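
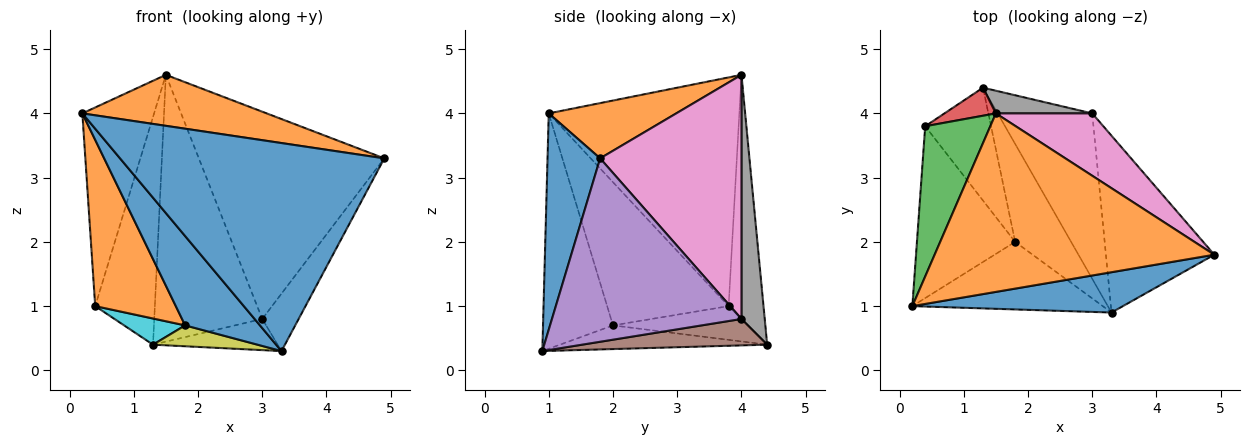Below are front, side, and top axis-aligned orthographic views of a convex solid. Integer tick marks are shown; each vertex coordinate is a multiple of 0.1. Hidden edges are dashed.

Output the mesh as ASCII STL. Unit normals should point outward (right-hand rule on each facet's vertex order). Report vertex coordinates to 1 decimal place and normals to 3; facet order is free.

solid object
 facet normal 0.192 -0.963 0.187
  outer loop
   vertex 3.3 0.9 0.3
   vertex 4.9 1.8 3.3
   vertex 0.2 1.0 4.0
  endloop
 endfacet
 facet normal 0.187 -0.270 0.945
  outer loop
   vertex 1.5 4.0 4.6
   vertex 0.2 1.0 4.0
   vertex 4.9 1.8 3.3
  endloop
 endfacet
 facet normal -0.904 0.340 0.257
  outer loop
   vertex 0.4 3.8 1.0
   vertex 0.2 1.0 4.0
   vertex 1.5 4.0 4.6
  endloop
 endfacet
 facet normal -0.502 0.858 0.106
  outer loop
   vertex 0.4 3.8 1.0
   vertex 1.5 4.0 4.6
   vertex 1.3 4.4 0.4
  endloop
 endfacet
 facet normal 0.849 0.163 -0.502
  outer loop
   vertex 3.0 4.0 0.8
   vertex 4.9 1.8 3.3
   vertex 3.3 0.9 0.3
  endloop
 endfacet
 facet normal 0.265 0.178 -0.948
  outer loop
   vertex 3.0 4.0 0.8
   vertex 3.3 0.9 0.3
   vertex 1.3 4.4 0.4
  endloop
 endfacet
 facet normal 0.589 0.774 0.233
  outer loop
   vertex 3.0 4.0 0.8
   vertex 1.5 4.0 4.6
   vertex 4.9 1.8 3.3
  endloop
 endfacet
 facet normal 0.210 0.974 0.083
  outer loop
   vertex 3.0 4.0 0.8
   vertex 1.3 4.4 0.4
   vertex 1.5 4.0 4.6
  endloop
 endfacet
 facet normal -0.382 -0.193 -0.904
  outer loop
   vertex 1.8 2.0 0.7
   vertex 1.3 4.4 0.4
   vertex 3.3 0.9 0.3
  endloop
 endfacet
 facet normal -0.446 -0.202 -0.872
  outer loop
   vertex 1.8 2.0 0.7
   vertex 0.4 3.8 1.0
   vertex 1.3 4.4 0.4
  endloop
 endfacet
 facet normal -0.598 -0.639 -0.484
  outer loop
   vertex 1.8 2.0 0.7
   vertex 3.3 0.9 0.3
   vertex 0.2 1.0 4.0
  endloop
 endfacet
 facet normal -0.723 -0.480 -0.496
  outer loop
   vertex 1.8 2.0 0.7
   vertex 0.2 1.0 4.0
   vertex 0.4 3.8 1.0
  endloop
 endfacet
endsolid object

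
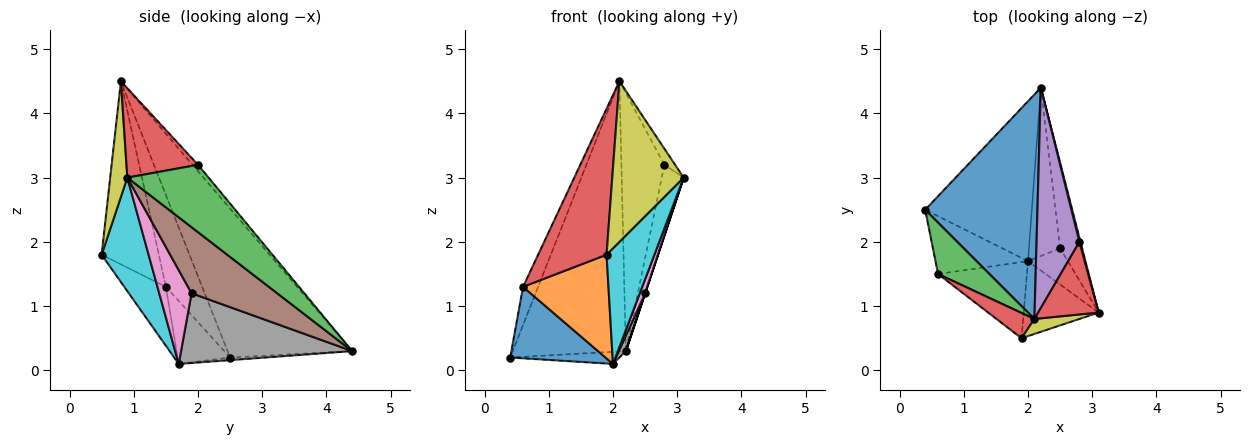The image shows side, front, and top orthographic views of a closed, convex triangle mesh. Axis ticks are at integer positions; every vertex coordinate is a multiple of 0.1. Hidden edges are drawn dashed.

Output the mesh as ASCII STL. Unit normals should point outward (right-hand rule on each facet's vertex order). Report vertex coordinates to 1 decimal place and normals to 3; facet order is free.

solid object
 facet normal -0.646 0.587 0.488
  outer loop
   vertex 2.1 0.8 4.5
   vertex 2.2 4.4 0.3
   vertex 0.4 2.5 0.2
  endloop
 endfacet
 facet normal -0.024 0.076 -0.997
  outer loop
   vertex 2.0 1.7 0.1
   vertex 0.4 2.5 0.2
   vertex 2.2 4.4 0.3
  endloop
 endfacet
 facet normal 0.965 0.260 0.016
  outer loop
   vertex 2.8 2.0 3.2
   vertex 3.1 0.9 3.0
   vertex 2.2 4.4 0.3
  endloop
 endfacet
 facet normal 0.822 0.123 0.556
  outer loop
   vertex 2.8 2.0 3.2
   vertex 2.1 0.8 4.5
   vertex 3.1 0.9 3.0
  endloop
 endfacet
 facet normal -0.097 0.757 0.646
  outer loop
   vertex 2.8 2.0 3.2
   vertex 2.2 4.4 0.3
   vertex 2.1 0.8 4.5
  endloop
 endfacet
 facet normal 0.949 0.000 -0.316
  outer loop
   vertex 2.5 1.9 1.2
   vertex 2.2 4.4 0.3
   vertex 3.1 0.9 3.0
  endloop
 endfacet
 facet normal 0.910 -0.150 -0.386
  outer loop
   vertex 2.5 1.9 1.2
   vertex 3.1 0.9 3.0
   vertex 2.0 1.7 0.1
  endloop
 endfacet
 facet normal 0.912 -0.037 -0.408
  outer loop
   vertex 2.5 1.9 1.2
   vertex 2.0 1.7 0.1
   vertex 2.2 4.4 0.3
  endloop
 endfacet
 facet normal 0.232 -0.968 0.090
  outer loop
   vertex 1.9 0.5 1.8
   vertex 3.1 0.9 3.0
   vertex 2.1 0.8 4.5
  endloop
 endfacet
 facet normal 0.636 -0.648 -0.420
  outer loop
   vertex 1.9 0.5 1.8
   vertex 2.0 1.7 0.1
   vertex 3.1 0.9 3.0
  endloop
 endfacet
 facet normal -0.394 -0.715 -0.578
  outer loop
   vertex 0.6 1.5 1.3
   vertex 0.4 2.5 0.2
   vertex 2.0 1.7 0.1
  endloop
 endfacet
 facet normal -0.365 -0.750 -0.551
  outer loop
   vertex 0.6 1.5 1.3
   vertex 2.0 1.7 0.1
   vertex 1.9 0.5 1.8
  endloop
 endfacet
 facet normal -0.820 0.341 0.459
  outer loop
   vertex 0.6 1.5 1.3
   vertex 2.1 0.8 4.5
   vertex 0.4 2.5 0.2
  endloop
 endfacet
 facet normal -0.636 -0.761 0.132
  outer loop
   vertex 0.6 1.5 1.3
   vertex 1.9 0.5 1.8
   vertex 2.1 0.8 4.5
  endloop
 endfacet
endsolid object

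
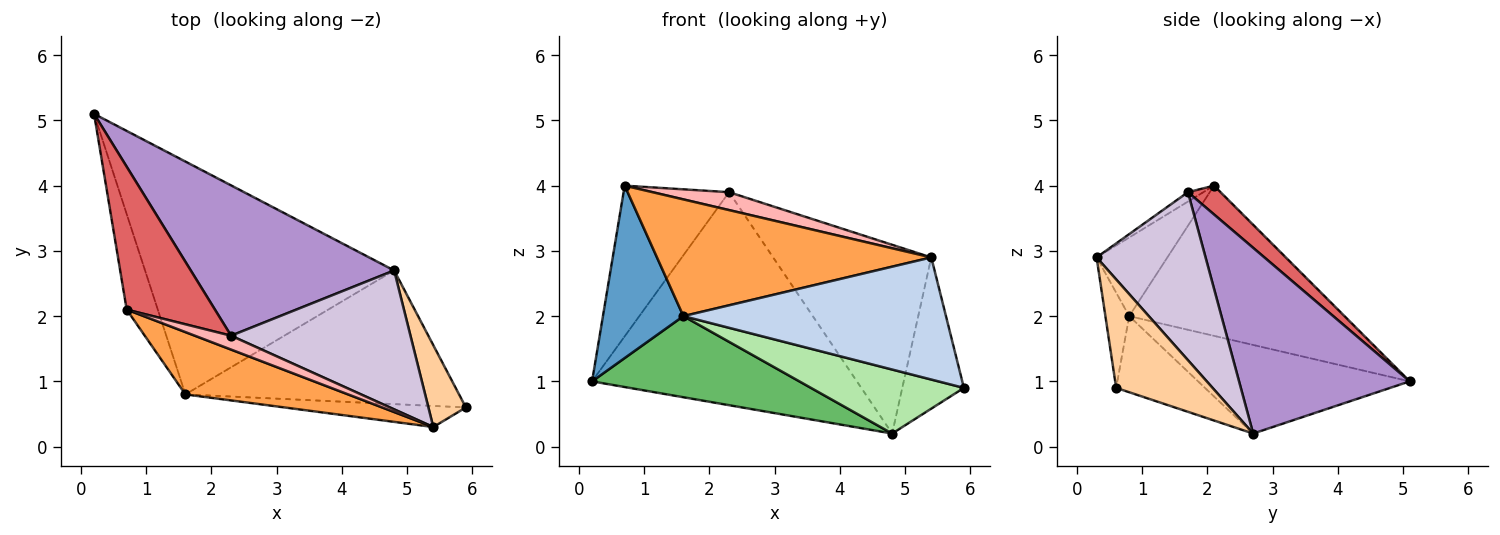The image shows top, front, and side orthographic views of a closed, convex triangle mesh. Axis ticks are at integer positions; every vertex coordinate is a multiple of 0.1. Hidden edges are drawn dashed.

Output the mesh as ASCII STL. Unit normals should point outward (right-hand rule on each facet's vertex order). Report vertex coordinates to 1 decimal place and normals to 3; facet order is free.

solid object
 facet normal -0.920 -0.344 -0.190
  outer loop
   vertex 1.6 0.8 2.0
   vertex 0.7 2.1 4.0
   vertex 0.2 5.1 1.0
  endloop
 endfacet
 facet normal -0.089 -0.982 -0.169
  outer loop
   vertex 1.6 0.8 2.0
   vertex 5.9 0.6 0.9
   vertex 5.4 0.3 2.9
  endloop
 endfacet
 facet normal -0.222 -0.860 0.459
  outer loop
   vertex 1.6 0.8 2.0
   vertex 5.4 0.3 2.9
   vertex 0.7 2.1 4.0
  endloop
 endfacet
 facet normal 0.809 0.517 0.280
  outer loop
   vertex 4.8 2.7 0.2
   vertex 5.4 0.3 2.9
   vertex 5.9 0.6 0.9
  endloop
 endfacet
 facet normal -0.318 -0.312 -0.895
  outer loop
   vertex 4.8 2.7 0.2
   vertex 1.6 0.8 2.0
   vertex 0.2 5.1 1.0
  endloop
 endfacet
 facet normal -0.243 -0.419 -0.875
  outer loop
   vertex 4.8 2.7 0.2
   vertex 5.9 0.6 0.9
   vertex 1.6 0.8 2.0
  endloop
 endfacet
 facet normal 0.219 0.708 0.671
  outer loop
   vertex 2.3 1.7 3.9
   vertex 0.2 5.1 1.0
   vertex 0.7 2.1 4.0
  endloop
 endfacet
 facet normal -0.157 -0.781 0.605
  outer loop
   vertex 2.3 1.7 3.9
   vertex 0.7 2.1 4.0
   vertex 5.4 0.3 2.9
  endloop
 endfacet
 facet normal 0.466 0.723 0.510
  outer loop
   vertex 2.3 1.7 3.9
   vertex 4.8 2.7 0.2
   vertex 0.2 5.1 1.0
  endloop
 endfacet
 facet normal 0.485 0.704 0.518
  outer loop
   vertex 2.3 1.7 3.9
   vertex 5.4 0.3 2.9
   vertex 4.8 2.7 0.2
  endloop
 endfacet
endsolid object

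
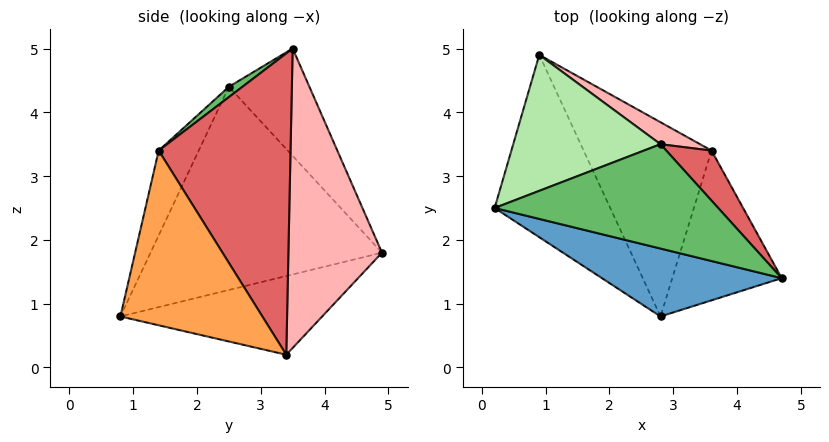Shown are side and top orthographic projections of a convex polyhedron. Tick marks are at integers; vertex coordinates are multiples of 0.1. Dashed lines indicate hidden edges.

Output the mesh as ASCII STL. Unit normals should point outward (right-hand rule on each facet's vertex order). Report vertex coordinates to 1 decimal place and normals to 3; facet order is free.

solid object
 facet normal -0.155 -0.932 0.328
  outer loop
   vertex 2.8 0.8 0.8
   vertex 4.7 1.4 3.4
   vertex 0.2 2.5 4.4
  endloop
 endfacet
 facet normal -0.837 -0.272 -0.476
  outer loop
   vertex 2.8 0.8 0.8
   vertex 0.2 2.5 4.4
   vertex 0.9 4.9 1.8
  endloop
 endfacet
 facet normal 0.791 -0.358 -0.496
  outer loop
   vertex 3.6 3.4 0.2
   vertex 4.7 1.4 3.4
   vertex 2.8 0.8 0.8
  endloop
 endfacet
 facet normal -0.524 -0.035 -0.851
  outer loop
   vertex 3.6 3.4 0.2
   vertex 2.8 0.8 0.8
   vertex 0.9 4.9 1.8
  endloop
 endfacet
 facet normal 0.037 -0.584 0.811
  outer loop
   vertex 2.8 3.5 5.0
   vertex 0.2 2.5 4.4
   vertex 4.7 1.4 3.4
  endloop
 endfacet
 facet normal -0.407 0.723 0.558
  outer loop
   vertex 2.8 3.5 5.0
   vertex 0.9 4.9 1.8
   vertex 0.2 2.5 4.4
  endloop
 endfacet
 facet normal 0.779 0.616 0.117
  outer loop
   vertex 2.8 3.5 5.0
   vertex 4.7 1.4 3.4
   vertex 3.6 3.4 0.2
  endloop
 endfacet
 facet normal 0.515 0.854 0.068
  outer loop
   vertex 2.8 3.5 5.0
   vertex 3.6 3.4 0.2
   vertex 0.9 4.9 1.8
  endloop
 endfacet
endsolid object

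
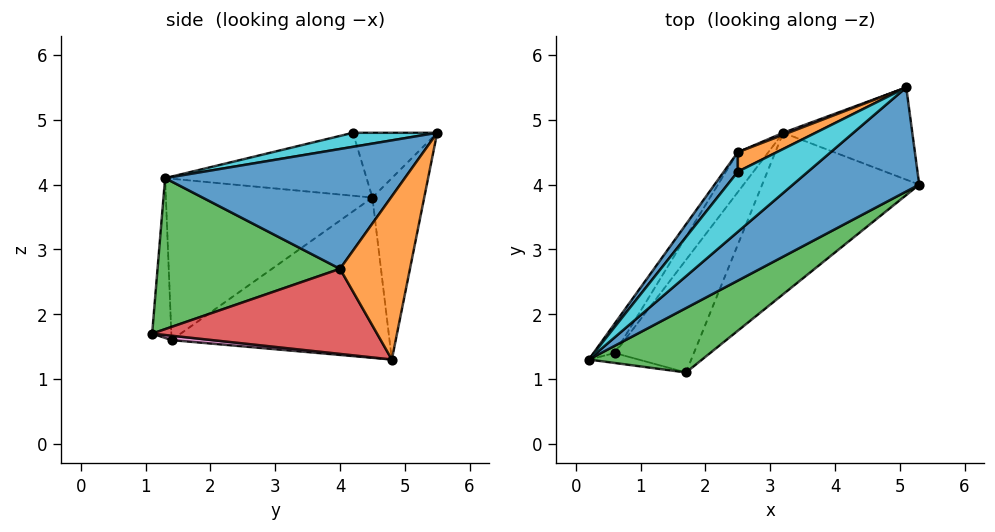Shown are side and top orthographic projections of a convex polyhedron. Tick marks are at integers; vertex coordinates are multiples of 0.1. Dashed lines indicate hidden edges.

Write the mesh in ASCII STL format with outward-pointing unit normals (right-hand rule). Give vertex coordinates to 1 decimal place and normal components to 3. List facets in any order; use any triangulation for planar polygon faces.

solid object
 facet normal 0.506 -0.679 0.533
  outer loop
   vertex 5.1 5.5 4.8
   vertex 0.2 1.3 4.1
   vertex 5.3 4.0 2.7
  endloop
 endfacet
 facet normal 0.562 0.697 -0.445
  outer loop
   vertex 5.1 5.5 4.8
   vertex 5.3 4.0 2.7
   vertex 3.2 4.8 1.3
  endloop
 endfacet
 facet normal 0.512 -0.768 0.384
  outer loop
   vertex 1.7 1.1 1.7
   vertex 5.3 4.0 2.7
   vertex 0.2 1.3 4.1
  endloop
 endfacet
 facet normal 0.458 -0.277 -0.845
  outer loop
   vertex 1.7 1.1 1.7
   vertex 3.2 4.8 1.3
   vertex 5.3 4.0 2.7
  endloop
 endfacet
 facet normal -0.362 0.932 0.010
  outer loop
   vertex 2.5 4.5 3.8
   vertex 5.1 5.5 4.8
   vertex 3.2 4.8 1.3
  endloop
 endfacet
 facet normal -0.256 -0.964 -0.079
  outer loop
   vertex 0.6 1.4 1.6
   vertex 1.7 1.1 1.7
   vertex 0.2 1.3 4.1
  endloop
 endfacet
 facet normal 0.055 -0.129 -0.990
  outer loop
   vertex 0.6 1.4 1.6
   vertex 3.2 4.8 1.3
   vertex 1.7 1.1 1.7
  endloop
 endfacet
 facet normal -0.812 0.574 -0.107
  outer loop
   vertex 0.6 1.4 1.6
   vertex 0.2 1.3 4.1
   vertex 2.5 4.5 3.8
  endloop
 endfacet
 facet normal -0.792 0.592 -0.151
  outer loop
   vertex 0.6 1.4 1.6
   vertex 2.5 4.5 3.8
   vertex 3.2 4.8 1.3
  endloop
 endfacet
 facet normal 0.183 -0.365 0.913
  outer loop
   vertex 2.5 4.2 4.8
   vertex 0.2 1.3 4.1
   vertex 5.1 5.5 4.8
  endloop
 endfacet
 facet normal -0.792 0.585 0.176
  outer loop
   vertex 2.5 4.2 4.8
   vertex 2.5 4.5 3.8
   vertex 0.2 1.3 4.1
  endloop
 endfacet
 facet normal -0.432 0.864 0.259
  outer loop
   vertex 2.5 4.2 4.8
   vertex 5.1 5.5 4.8
   vertex 2.5 4.5 3.8
  endloop
 endfacet
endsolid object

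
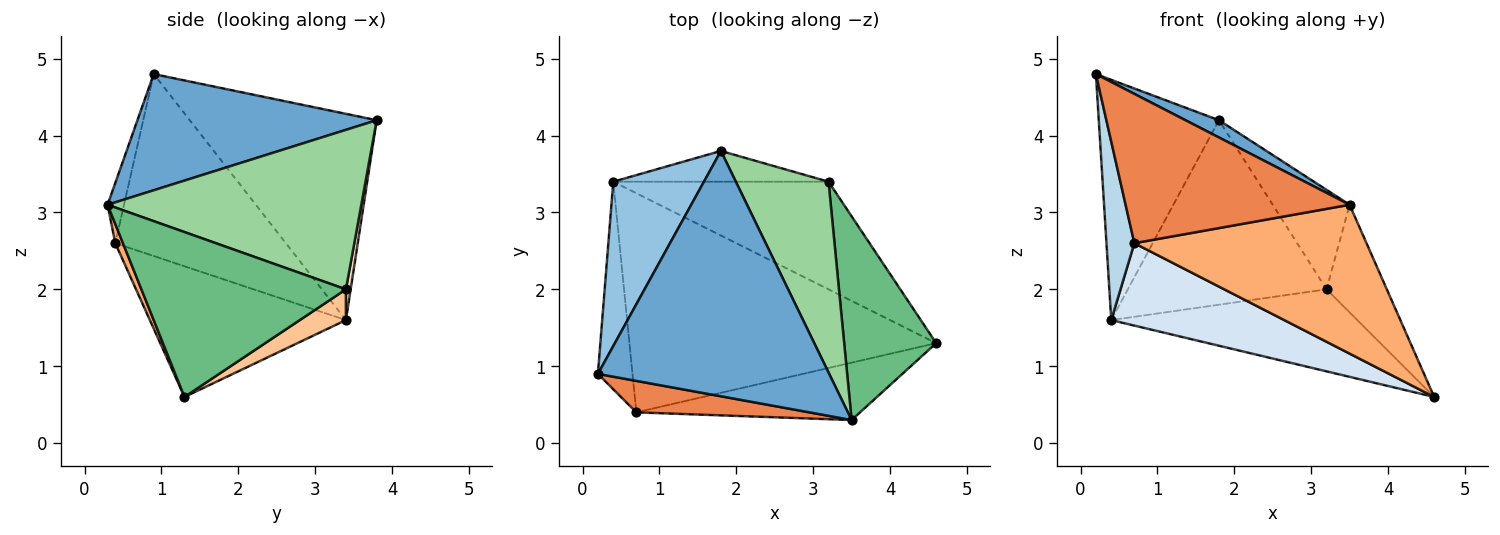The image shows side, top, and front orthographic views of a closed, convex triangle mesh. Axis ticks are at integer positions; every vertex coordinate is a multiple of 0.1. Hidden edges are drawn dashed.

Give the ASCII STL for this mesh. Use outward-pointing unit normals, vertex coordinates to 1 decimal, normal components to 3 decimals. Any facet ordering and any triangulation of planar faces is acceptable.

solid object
 facet normal 0.448 -0.063 0.892
  outer loop
   vertex 3.5 0.3 3.1
   vertex 1.8 3.8 4.2
   vertex 0.2 0.9 4.8
  endloop
 endfacet
 facet normal -0.789 0.507 0.347
  outer loop
   vertex 0.4 3.4 1.6
   vertex 0.2 0.9 4.8
   vertex 1.8 3.8 4.2
  endloop
 endfacet
 facet normal -0.970 -0.158 -0.184
  outer loop
   vertex 0.7 0.4 2.6
   vertex 0.2 0.9 4.8
   vertex 0.4 3.4 1.6
  endloop
 endfacet
 facet normal -0.370 -0.327 -0.869
  outer loop
   vertex 0.7 0.4 2.6
   vertex 0.4 3.4 1.6
   vertex 4.6 1.3 0.6
  endloop
 endfacet
 facet normal -0.072 -0.976 0.206
  outer loop
   vertex 0.7 0.4 2.6
   vertex 3.5 0.3 3.1
   vertex 0.2 0.9 4.8
  endloop
 endfacet
 facet normal 0.031 -0.933 -0.359
  outer loop
   vertex 0.7 0.4 2.6
   vertex 4.6 1.3 0.6
   vertex 3.5 0.3 3.1
  endloop
 endfacet
 facet normal 0.113 0.602 -0.790
  outer loop
   vertex 3.2 3.4 2.0
   vertex 4.6 1.3 0.6
   vertex 0.4 3.4 1.6
  endloop
 endfacet
 facet normal 0.023 0.986 -0.164
  outer loop
   vertex 3.2 3.4 2.0
   vertex 0.4 3.4 1.6
   vertex 1.8 3.8 4.2
  endloop
 endfacet
 facet normal 0.846 0.249 0.472
  outer loop
   vertex 3.2 3.4 2.0
   vertex 3.5 0.3 3.1
   vertex 4.6 1.3 0.6
  endloop
 endfacet
 facet normal 0.836 0.253 0.486
  outer loop
   vertex 3.2 3.4 2.0
   vertex 1.8 3.8 4.2
   vertex 3.5 0.3 3.1
  endloop
 endfacet
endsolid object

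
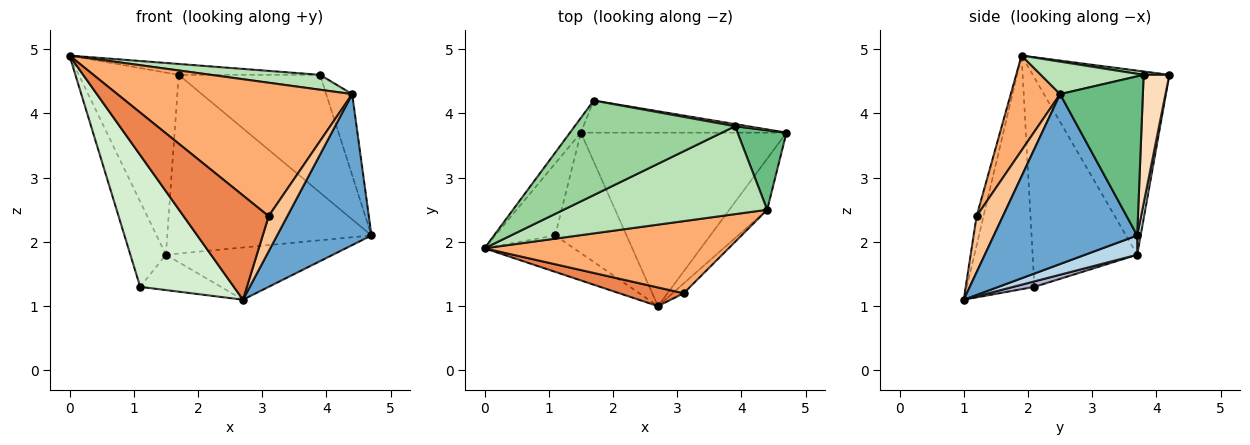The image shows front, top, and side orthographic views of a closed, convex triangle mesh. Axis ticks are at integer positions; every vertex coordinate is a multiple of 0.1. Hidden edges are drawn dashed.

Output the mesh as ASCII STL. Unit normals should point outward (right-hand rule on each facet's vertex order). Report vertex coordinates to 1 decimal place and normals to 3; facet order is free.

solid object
 facet normal 0.821 -0.541 -0.183
  outer loop
   vertex 4.4 2.5 4.3
   vertex 2.7 1.0 1.1
   vertex 4.7 3.7 2.1
  endloop
 endfacet
 facet normal -0.806 0.590 -0.048
  outer loop
   vertex 1.5 3.7 1.8
   vertex 0.0 1.9 4.9
   vertex 1.7 4.2 4.6
  endloop
 endfacet
 facet normal 0.089 0.287 -0.954
  outer loop
   vertex 1.5 3.7 1.8
   vertex 4.7 3.7 2.1
   vertex 2.7 1.0 1.1
  endloop
 endfacet
 facet normal 0.017 0.984 -0.177
  outer loop
   vertex 1.5 3.7 1.8
   vertex 1.7 4.2 4.6
   vertex 4.7 3.7 2.1
  endloop
 endfacet
 facet normal -0.080 -0.981 0.176
  outer loop
   vertex 3.1 1.2 2.4
   vertex 0.0 1.9 4.9
   vertex 2.7 1.0 1.1
  endloop
 endfacet
 facet normal 0.182 -0.865 0.468
  outer loop
   vertex 3.1 1.2 2.4
   vertex 4.4 2.5 4.3
   vertex 0.0 1.9 4.9
  endloop
 endfacet
 facet normal 0.805 -0.571 -0.160
  outer loop
   vertex 3.1 1.2 2.4
   vertex 2.7 1.0 1.1
   vertex 4.4 2.5 4.3
  endloop
 endfacet
 facet normal 0.179 0.984 0.018
  outer loop
   vertex 3.9 3.8 4.6
   vertex 4.7 3.7 2.1
   vertex 1.7 4.2 4.6
  endloop
 endfacet
 facet normal 0.916 0.287 0.281
  outer loop
   vertex 3.9 3.8 4.6
   vertex 4.4 2.5 4.3
   vertex 4.7 3.7 2.1
  endloop
 endfacet
 facet normal 0.021 0.114 0.993
  outer loop
   vertex 3.9 3.8 4.6
   vertex 1.7 4.2 4.6
   vertex 0.0 1.9 4.9
  endloop
 endfacet
 facet normal 0.155 -0.165 0.974
  outer loop
   vertex 3.9 3.8 4.6
   vertex 0.0 1.9 4.9
   vertex 4.4 2.5 4.3
  endloop
 endfacet
 facet normal -0.571 -0.791 -0.218
  outer loop
   vertex 1.1 2.1 1.3
   vertex 2.7 1.0 1.1
   vertex 0.0 1.9 4.9
  endloop
 endfacet
 facet normal -0.914 0.310 -0.262
  outer loop
   vertex 1.1 2.1 1.3
   vertex 0.0 1.9 4.9
   vertex 1.5 3.7 1.8
  endloop
 endfacet
 facet normal 0.073 0.281 -0.957
  outer loop
   vertex 1.1 2.1 1.3
   vertex 1.5 3.7 1.8
   vertex 2.7 1.0 1.1
  endloop
 endfacet
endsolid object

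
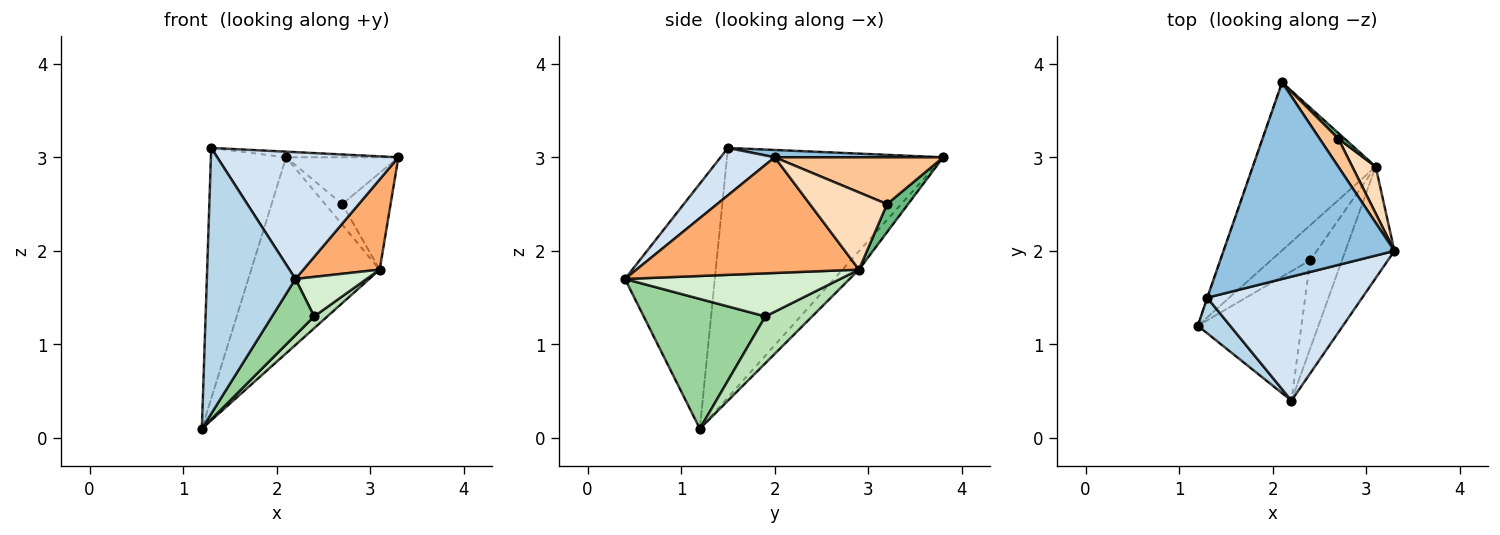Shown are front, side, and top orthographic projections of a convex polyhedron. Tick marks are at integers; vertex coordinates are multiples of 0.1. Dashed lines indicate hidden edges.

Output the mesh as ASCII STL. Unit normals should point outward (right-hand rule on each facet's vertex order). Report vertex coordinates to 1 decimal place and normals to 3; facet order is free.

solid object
 facet normal -0.945 0.328 -0.001
  outer loop
   vertex 1.3 1.5 3.1
   vertex 2.1 3.8 3.0
   vertex 1.2 1.2 0.1
  endloop
 endfacet
 facet normal 0.043 0.029 0.999
  outer loop
   vertex 1.3 1.5 3.1
   vertex 3.3 2.0 3.0
   vertex 2.1 3.8 3.0
  endloop
 endfacet
 facet normal -0.709 -0.699 0.094
  outer loop
   vertex 2.2 0.4 1.7
   vertex 1.3 1.5 3.1
   vertex 1.2 1.2 0.1
  endloop
 endfacet
 facet normal 0.209 -0.699 0.684
  outer loop
   vertex 2.2 0.4 1.7
   vertex 3.3 2.0 3.0
   vertex 1.3 1.5 3.1
  endloop
 endfacet
 facet normal -0.097 0.756 -0.648
  outer loop
   vertex 3.1 2.9 1.8
   vertex 1.2 1.2 0.1
   vertex 2.1 3.8 3.0
  endloop
 endfacet
 facet normal 0.878 -0.301 -0.372
  outer loop
   vertex 3.1 2.9 1.8
   vertex 3.3 2.0 3.0
   vertex 2.2 0.4 1.7
  endloop
 endfacet
 facet normal 0.789 0.526 0.316
  outer loop
   vertex 2.7 3.2 2.5
   vertex 2.1 3.8 3.0
   vertex 3.3 2.0 3.0
  endloop
 endfacet
 facet normal 0.821 0.514 0.249
  outer loop
   vertex 2.7 3.2 2.5
   vertex 3.3 2.0 3.0
   vertex 3.1 2.9 1.8
  endloop
 endfacet
 facet normal 0.764 0.623 0.170
  outer loop
   vertex 2.7 3.2 2.5
   vertex 3.1 2.9 1.8
   vertex 2.1 3.8 3.0
  endloop
 endfacet
 facet normal 0.754 -0.261 -0.602
  outer loop
   vertex 2.4 1.9 1.3
   vertex 2.2 0.4 1.7
   vertex 1.2 1.2 0.1
  endloop
 endfacet
 facet normal 0.750 -0.212 -0.627
  outer loop
   vertex 2.4 1.9 1.3
   vertex 1.2 1.2 0.1
   vertex 3.1 2.9 1.8
  endloop
 endfacet
 facet normal 0.777 -0.257 -0.574
  outer loop
   vertex 2.4 1.9 1.3
   vertex 3.1 2.9 1.8
   vertex 2.2 0.4 1.7
  endloop
 endfacet
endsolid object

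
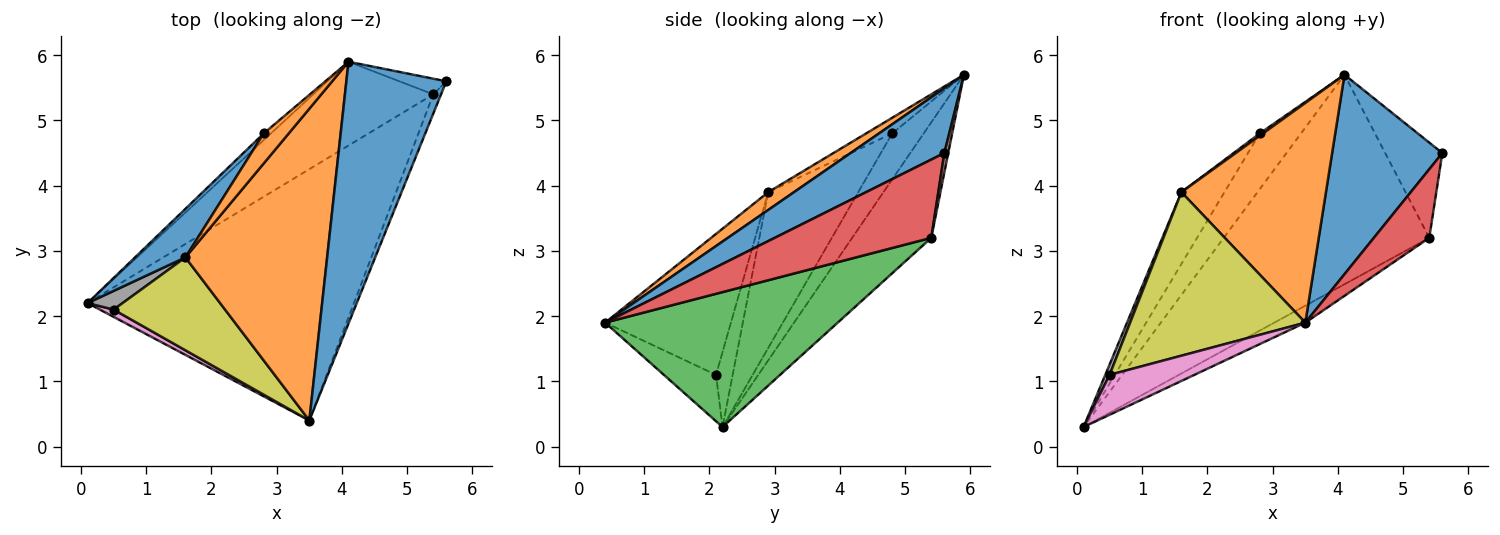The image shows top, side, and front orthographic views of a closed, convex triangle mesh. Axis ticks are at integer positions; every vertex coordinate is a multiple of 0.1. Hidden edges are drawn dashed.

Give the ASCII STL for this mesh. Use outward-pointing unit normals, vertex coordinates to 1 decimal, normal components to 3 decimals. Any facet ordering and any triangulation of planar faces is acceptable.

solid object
 facet normal 0.458 -0.539 0.707
  outer loop
   vertex 4.1 5.9 5.7
   vertex 3.5 0.4 1.9
   vertex 5.6 5.6 4.5
  endloop
 endfacet
 facet normal 0.102 -0.573 0.813
  outer loop
   vertex 1.6 2.9 3.9
   vertex 3.5 0.4 1.9
   vertex 4.1 5.9 5.7
  endloop
 endfacet
 facet normal 0.451 0.060 -0.891
  outer loop
   vertex 5.4 5.4 3.2
   vertex 3.5 0.4 1.9
   vertex 0.1 2.2 0.3
  endloop
 endfacet
 facet normal 0.939 -0.332 -0.093
  outer loop
   vertex 5.4 5.4 3.2
   vertex 5.6 5.6 4.5
   vertex 3.5 0.4 1.9
  endloop
 endfacet
 facet normal -0.336 0.874 -0.350
  outer loop
   vertex 5.4 5.4 3.2
   vertex 0.1 2.2 0.3
   vertex 4.1 5.9 5.7
  endloop
 endfacet
 facet normal 0.067 0.985 -0.162
  outer loop
   vertex 5.4 5.4 3.2
   vertex 4.1 5.9 5.7
   vertex 5.6 5.6 4.5
  endloop
 endfacet
 facet normal -0.518 -0.842 0.154
  outer loop
   vertex 0.5 2.1 1.1
   vertex 0.1 2.2 0.3
   vertex 3.5 0.4 1.9
  endloop
 endfacet
 facet normal -0.882 -0.230 0.412
  outer loop
   vertex 0.5 2.1 1.1
   vertex 1.6 2.9 3.9
   vertex 0.1 2.2 0.3
  endloop
 endfacet
 facet normal -0.530 -0.738 0.419
  outer loop
   vertex 0.5 2.1 1.1
   vertex 3.5 0.4 1.9
   vertex 1.6 2.9 3.9
  endloop
 endfacet
 facet normal -0.604 0.791 -0.095
  outer loop
   vertex 2.8 4.8 4.8
   vertex 4.1 5.9 5.7
   vertex 0.1 2.2 0.3
  endloop
 endfacet
 facet normal -0.866 0.414 0.280
  outer loop
   vertex 2.8 4.8 4.8
   vertex 0.1 2.2 0.3
   vertex 1.6 2.9 3.9
  endloop
 endfacet
 facet normal -0.529 -0.066 0.846
  outer loop
   vertex 2.8 4.8 4.8
   vertex 1.6 2.9 3.9
   vertex 4.1 5.9 5.7
  endloop
 endfacet
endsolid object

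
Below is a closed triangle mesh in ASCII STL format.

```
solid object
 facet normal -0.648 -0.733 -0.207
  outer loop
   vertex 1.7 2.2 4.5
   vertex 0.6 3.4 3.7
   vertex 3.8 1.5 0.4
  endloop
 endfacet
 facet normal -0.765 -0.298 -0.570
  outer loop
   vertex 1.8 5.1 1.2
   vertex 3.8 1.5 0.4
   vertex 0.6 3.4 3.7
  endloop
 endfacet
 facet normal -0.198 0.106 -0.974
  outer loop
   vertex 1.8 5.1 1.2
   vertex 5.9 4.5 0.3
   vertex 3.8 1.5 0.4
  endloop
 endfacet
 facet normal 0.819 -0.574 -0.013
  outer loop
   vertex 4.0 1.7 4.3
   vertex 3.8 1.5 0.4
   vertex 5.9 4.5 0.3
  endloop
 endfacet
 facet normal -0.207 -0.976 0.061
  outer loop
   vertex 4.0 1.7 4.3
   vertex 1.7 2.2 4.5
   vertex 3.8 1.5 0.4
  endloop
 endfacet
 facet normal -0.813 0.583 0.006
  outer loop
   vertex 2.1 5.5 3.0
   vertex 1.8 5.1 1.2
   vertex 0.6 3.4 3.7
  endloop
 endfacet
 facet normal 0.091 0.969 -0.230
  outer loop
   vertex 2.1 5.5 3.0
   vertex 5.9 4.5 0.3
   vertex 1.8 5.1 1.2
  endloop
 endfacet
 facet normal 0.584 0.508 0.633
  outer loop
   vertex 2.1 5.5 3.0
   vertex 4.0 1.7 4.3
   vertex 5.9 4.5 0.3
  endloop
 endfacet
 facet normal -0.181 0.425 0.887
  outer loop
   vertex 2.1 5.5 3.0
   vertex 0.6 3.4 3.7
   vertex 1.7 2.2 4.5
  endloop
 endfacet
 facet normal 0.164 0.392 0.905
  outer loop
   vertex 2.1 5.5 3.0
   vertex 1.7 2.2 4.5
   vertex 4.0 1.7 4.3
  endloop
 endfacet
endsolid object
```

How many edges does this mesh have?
15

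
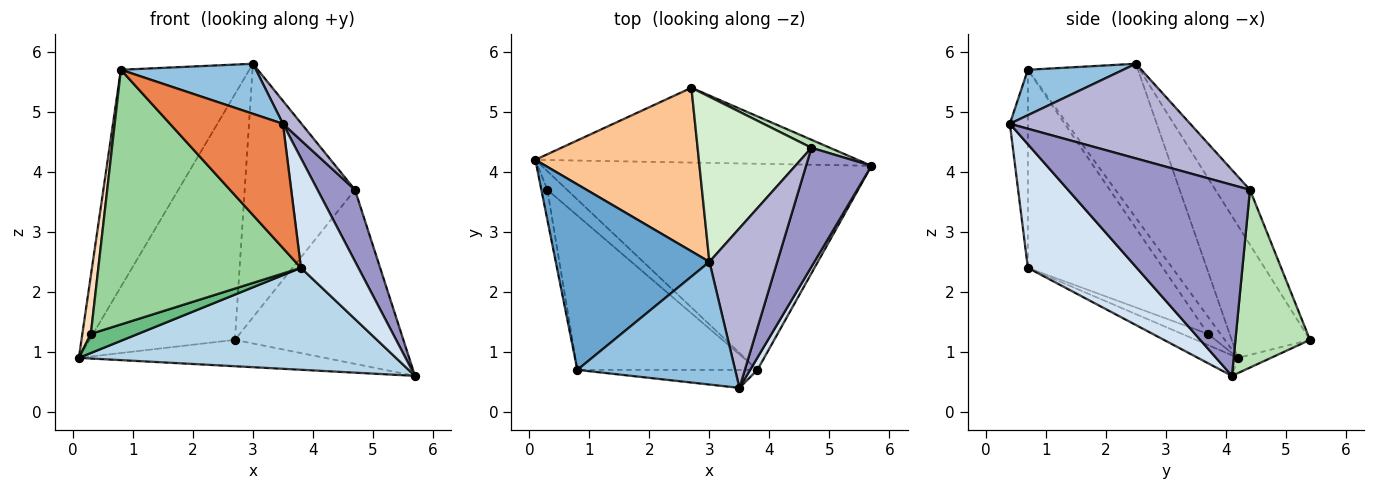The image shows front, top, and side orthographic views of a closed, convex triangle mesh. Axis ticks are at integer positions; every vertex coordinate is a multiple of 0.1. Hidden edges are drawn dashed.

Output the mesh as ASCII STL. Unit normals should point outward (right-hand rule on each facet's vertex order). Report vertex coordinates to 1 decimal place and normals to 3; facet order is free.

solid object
 facet normal -0.546 0.637 0.544
  outer loop
   vertex 0.8 0.7 5.7
   vertex 3.0 2.5 5.8
   vertex 0.1 4.2 0.9
  endloop
 endfacet
 facet normal 0.258 -0.365 0.895
  outer loop
   vertex 0.8 0.7 5.7
   vertex 3.5 0.4 4.8
   vertex 3.0 2.5 5.8
  endloop
 endfacet
 facet normal -0.056 -0.443 -0.895
  outer loop
   vertex 3.8 0.7 2.4
   vertex 0.1 4.2 0.9
   vertex 5.7 4.1 0.6
  endloop
 endfacet
 facet normal 0.883 -0.466 0.052
  outer loop
   vertex 3.8 0.7 2.4
   vertex 5.7 4.1 0.6
   vertex 3.5 0.4 4.8
  endloop
 endfacet
 facet normal -0.156 -0.978 -0.142
  outer loop
   vertex 3.8 0.7 2.4
   vertex 3.5 0.4 4.8
   vertex 0.8 0.7 5.7
  endloop
 endfacet
 facet normal -0.045 0.332 -0.942
  outer loop
   vertex 2.7 5.4 1.2
   vertex 5.7 4.1 0.6
   vertex 0.1 4.2 0.9
  endloop
 endfacet
 facet normal -0.409 0.760 0.506
  outer loop
   vertex 2.7 5.4 1.2
   vertex 0.1 4.2 0.9
   vertex 3.0 2.5 5.8
  endloop
 endfacet
 facet normal -0.794 -0.540 -0.278
  outer loop
   vertex 0.3 3.7 1.3
   vertex 0.8 0.7 5.7
   vertex 0.1 4.2 0.9
  endloop
 endfacet
 facet normal -0.367 -0.666 -0.649
  outer loop
   vertex 0.3 3.7 1.3
   vertex 0.1 4.2 0.9
   vertex 3.8 0.7 2.4
  endloop
 endfacet
 facet normal -0.495 -0.743 -0.450
  outer loop
   vertex 0.3 3.7 1.3
   vertex 3.8 0.7 2.4
   vertex 0.8 0.7 5.7
  endloop
 endfacet
 facet normal 0.404 0.914 0.042
  outer loop
   vertex 4.7 4.4 3.7
   vertex 5.7 4.1 0.6
   vertex 2.7 5.4 1.2
  endloop
 endfacet
 facet normal -0.254 0.811 0.528
  outer loop
   vertex 4.7 4.4 3.7
   vertex 2.7 5.4 1.2
   vertex 3.0 2.5 5.8
  endloop
 endfacet
 facet normal 0.929 -0.191 0.318
  outer loop
   vertex 4.7 4.4 3.7
   vertex 3.5 0.4 4.8
   vertex 5.7 4.1 0.6
  endloop
 endfacet
 facet normal 0.810 -0.083 0.580
  outer loop
   vertex 4.7 4.4 3.7
   vertex 3.0 2.5 5.8
   vertex 3.5 0.4 4.8
  endloop
 endfacet
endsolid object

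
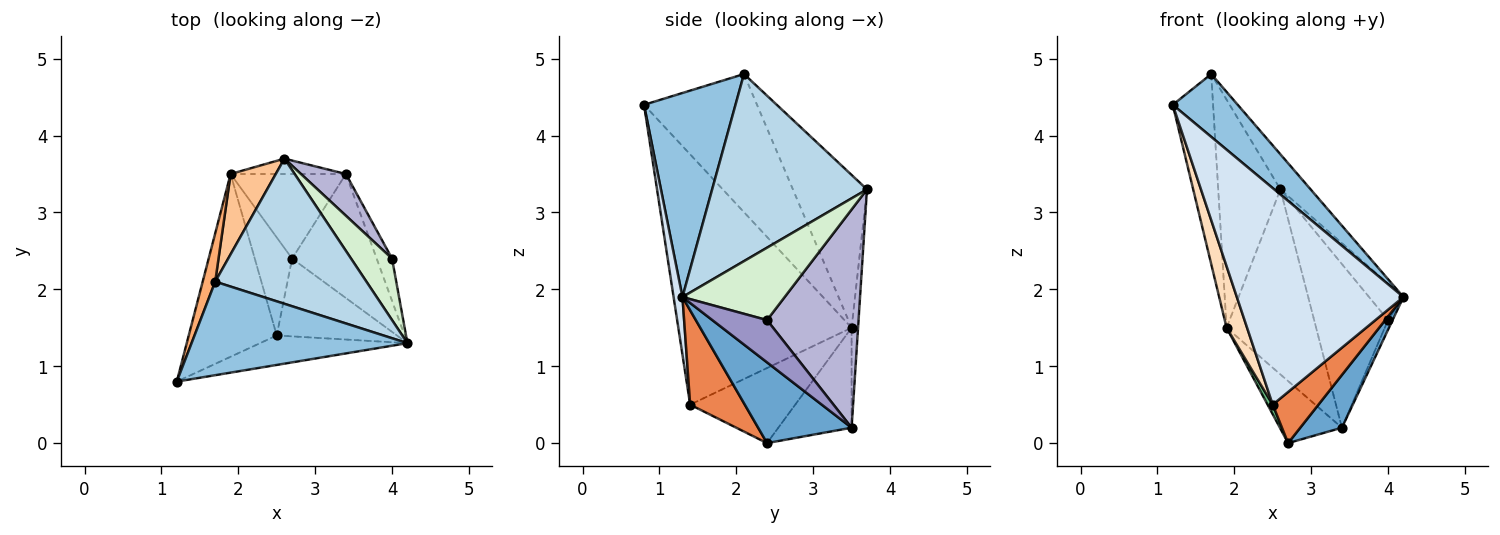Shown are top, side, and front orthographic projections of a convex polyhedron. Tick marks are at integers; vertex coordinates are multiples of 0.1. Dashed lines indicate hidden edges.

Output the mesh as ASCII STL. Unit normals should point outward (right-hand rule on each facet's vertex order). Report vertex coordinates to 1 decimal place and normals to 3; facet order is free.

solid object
 facet normal 0.660 -0.294 -0.691
  outer loop
   vertex 3.4 3.5 0.2
   vertex 4.2 1.3 1.9
   vertex 2.7 2.4 0.0
  endloop
 endfacet
 facet normal 0.617 -0.438 0.653
  outer loop
   vertex 1.7 2.1 4.8
   vertex 1.2 0.8 4.4
   vertex 4.2 1.3 1.9
  endloop
 endfacet
 facet normal 0.769 0.150 0.621
  outer loop
   vertex 1.7 2.1 4.8
   vertex 4.2 1.3 1.9
   vertex 2.6 3.7 3.3
  endloop
 endfacet
 facet normal 0.053 -0.989 -0.135
  outer loop
   vertex 2.5 1.4 0.5
   vertex 4.2 1.3 1.9
   vertex 1.2 0.8 4.4
  endloop
 endfacet
 facet normal 0.548 -0.459 -0.699
  outer loop
   vertex 2.5 1.4 0.5
   vertex 2.7 2.4 0.0
   vertex 4.2 1.3 1.9
  endloop
 endfacet
 facet normal -0.938 0.335 0.085
  outer loop
   vertex 1.9 3.5 1.5
   vertex 1.2 0.8 4.4
   vertex 1.7 2.1 4.8
  endloop
 endfacet
 facet normal -0.747 0.627 0.221
  outer loop
   vertex 1.9 3.5 1.5
   vertex 1.7 2.1 4.8
   vertex 2.6 3.7 3.3
  endloop
 endfacet
 facet normal -0.938 -0.111 -0.330
  outer loop
   vertex 1.9 3.5 1.5
   vertex 2.5 1.4 0.5
   vertex 1.2 0.8 4.4
  endloop
 endfacet
 facet normal -0.894 -0.044 -0.445
  outer loop
   vertex 1.9 3.5 1.5
   vertex 2.7 2.4 0.0
   vertex 2.5 1.4 0.5
  endloop
 endfacet
 facet normal -0.072 0.994 -0.083
  outer loop
   vertex 1.9 3.5 1.5
   vertex 2.6 3.7 3.3
   vertex 3.4 3.5 0.2
  endloop
 endfacet
 facet normal -0.573 0.485 -0.661
  outer loop
   vertex 1.9 3.5 1.5
   vertex 3.4 3.5 0.2
   vertex 2.7 2.4 0.0
  endloop
 endfacet
 facet normal 0.835 0.281 0.473
  outer loop
   vertex 4.0 2.4 1.6
   vertex 2.6 3.7 3.3
   vertex 4.2 1.3 1.9
  endloop
 endfacet
 facet normal 0.937 0.077 -0.341
  outer loop
   vertex 4.0 2.4 1.6
   vertex 4.2 1.3 1.9
   vertex 3.4 3.5 0.2
  endloop
 endfacet
 facet normal 0.768 0.620 0.158
  outer loop
   vertex 4.0 2.4 1.6
   vertex 3.4 3.5 0.2
   vertex 2.6 3.7 3.3
  endloop
 endfacet
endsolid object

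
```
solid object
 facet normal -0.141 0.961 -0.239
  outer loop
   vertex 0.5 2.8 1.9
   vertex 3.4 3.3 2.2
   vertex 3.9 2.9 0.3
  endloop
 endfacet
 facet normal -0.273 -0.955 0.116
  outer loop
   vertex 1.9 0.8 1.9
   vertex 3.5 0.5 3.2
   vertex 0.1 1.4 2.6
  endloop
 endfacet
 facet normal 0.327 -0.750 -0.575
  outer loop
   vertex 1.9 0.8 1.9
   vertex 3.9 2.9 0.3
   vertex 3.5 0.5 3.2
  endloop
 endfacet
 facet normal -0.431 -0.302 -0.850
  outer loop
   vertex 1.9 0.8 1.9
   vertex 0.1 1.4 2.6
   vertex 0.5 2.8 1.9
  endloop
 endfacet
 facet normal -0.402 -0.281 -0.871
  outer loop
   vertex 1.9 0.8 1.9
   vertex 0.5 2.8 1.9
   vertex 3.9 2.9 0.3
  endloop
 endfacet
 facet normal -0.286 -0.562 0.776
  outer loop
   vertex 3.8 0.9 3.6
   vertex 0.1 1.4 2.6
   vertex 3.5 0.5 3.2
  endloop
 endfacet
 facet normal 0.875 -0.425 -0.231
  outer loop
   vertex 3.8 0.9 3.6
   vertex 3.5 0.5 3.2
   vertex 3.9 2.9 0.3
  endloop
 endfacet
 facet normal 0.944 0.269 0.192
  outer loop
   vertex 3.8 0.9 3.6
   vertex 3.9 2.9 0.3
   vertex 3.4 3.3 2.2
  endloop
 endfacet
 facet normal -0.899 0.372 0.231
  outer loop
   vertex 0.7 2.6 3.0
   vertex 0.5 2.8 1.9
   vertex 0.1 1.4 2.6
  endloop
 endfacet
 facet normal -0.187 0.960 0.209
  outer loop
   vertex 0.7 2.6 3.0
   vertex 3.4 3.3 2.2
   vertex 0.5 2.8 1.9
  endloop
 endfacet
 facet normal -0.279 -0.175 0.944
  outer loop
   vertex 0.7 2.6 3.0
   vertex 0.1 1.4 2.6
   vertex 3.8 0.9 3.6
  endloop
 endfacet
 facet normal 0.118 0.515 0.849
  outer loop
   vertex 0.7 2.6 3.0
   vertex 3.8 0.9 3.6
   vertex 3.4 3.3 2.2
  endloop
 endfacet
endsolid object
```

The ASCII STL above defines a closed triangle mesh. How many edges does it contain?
18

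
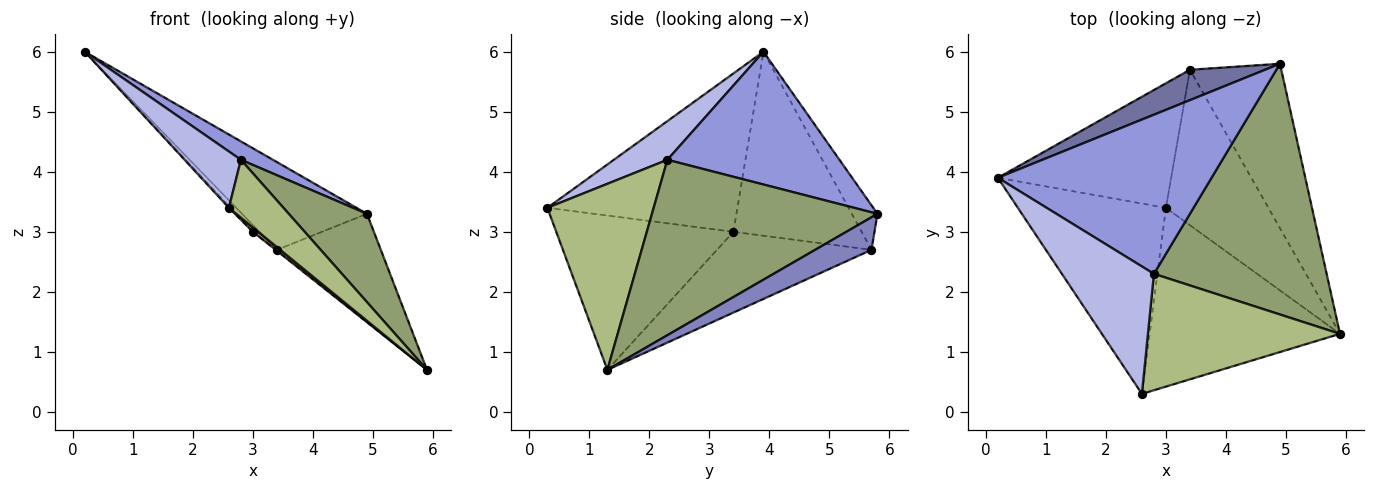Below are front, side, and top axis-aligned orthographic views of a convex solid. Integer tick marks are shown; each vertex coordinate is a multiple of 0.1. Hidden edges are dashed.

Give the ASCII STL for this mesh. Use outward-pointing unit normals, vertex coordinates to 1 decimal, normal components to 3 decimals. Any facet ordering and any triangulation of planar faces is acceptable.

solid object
 facet normal -0.190 0.928 0.321
  outer loop
   vertex 3.4 5.7 2.7
   vertex 0.2 3.9 6.0
   vertex 4.9 5.8 3.3
  endloop
 endfacet
 facet normal 0.285 0.526 -0.801
  outer loop
   vertex 3.4 5.7 2.7
   vertex 4.9 5.8 3.3
   vertex 5.9 1.3 0.7
  endloop
 endfacet
 facet normal 0.525 -0.098 0.845
  outer loop
   vertex 2.8 2.3 4.2
   vertex 4.9 5.8 3.3
   vertex 0.2 3.9 6.0
  endloop
 endfacet
 facet normal 0.359 -0.377 0.854
  outer loop
   vertex 2.8 2.3 4.2
   vertex 0.2 3.9 6.0
   vertex 2.6 0.3 3.4
  endloop
 endfacet
 facet normal 0.692 -0.240 0.681
  outer loop
   vertex 2.8 2.3 4.2
   vertex 5.9 1.3 0.7
   vertex 4.9 5.8 3.3
  endloop
 endfacet
 facet normal 0.655 -0.336 0.676
  outer loop
   vertex 2.8 2.3 4.2
   vertex 2.6 0.3 3.4
   vertex 5.9 1.3 0.7
  endloop
 endfacet
 facet normal -0.731 0.006 -0.683
  outer loop
   vertex 3.0 3.4 3.0
   vertex 2.6 0.3 3.4
   vertex 0.2 3.9 6.0
  endloop
 endfacet
 facet normal -0.727 0.037 -0.685
  outer loop
   vertex 3.0 3.4 3.0
   vertex 0.2 3.9 6.0
   vertex 3.4 5.7 2.7
  endloop
 endfacet
 facet normal -0.630 -0.019 -0.777
  outer loop
   vertex 3.0 3.4 3.0
   vertex 5.9 1.3 0.7
   vertex 2.6 0.3 3.4
  endloop
 endfacet
 facet normal -0.619 0.005 -0.785
  outer loop
   vertex 3.0 3.4 3.0
   vertex 3.4 5.7 2.7
   vertex 5.9 1.3 0.7
  endloop
 endfacet
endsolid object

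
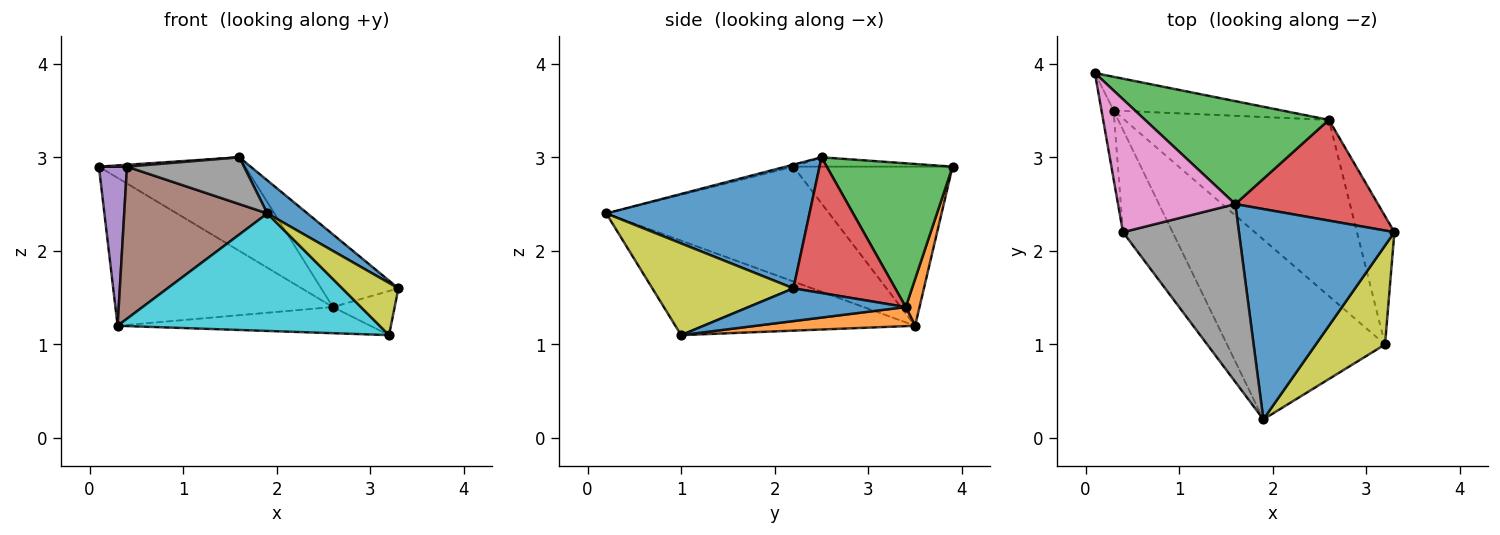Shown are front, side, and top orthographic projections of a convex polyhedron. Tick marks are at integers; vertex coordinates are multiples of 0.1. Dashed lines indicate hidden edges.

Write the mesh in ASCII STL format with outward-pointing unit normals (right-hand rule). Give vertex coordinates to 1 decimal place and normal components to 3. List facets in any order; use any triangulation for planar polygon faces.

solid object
 facet normal 0.618 -0.122 0.777
  outer loop
   vertex 1.6 2.5 3.0
   vertex 1.9 0.2 2.4
   vertex 3.3 2.2 1.6
  endloop
 endfacet
 facet normal 0.062 0.973 -0.222
  outer loop
   vertex 2.6 3.4 1.4
   vertex 0.3 3.5 1.2
   vertex 0.1 3.9 2.9
  endloop
 endfacet
 facet normal 0.501 0.582 0.640
  outer loop
   vertex 2.6 3.4 1.4
   vertex 0.1 3.9 2.9
   vertex 1.6 2.5 3.0
  endloop
 endfacet
 facet normal 0.611 0.463 0.642
  outer loop
   vertex 2.6 3.4 1.4
   vertex 1.6 2.5 3.0
   vertex 3.3 2.2 1.6
  endloop
 endfacet
 facet normal -0.982 -0.173 -0.075
  outer loop
   vertex 0.4 2.2 2.9
   vertex 0.1 3.9 2.9
   vertex 0.3 3.5 1.2
  endloop
 endfacet
 facet normal -0.791 -0.508 -0.342
  outer loop
   vertex 0.4 2.2 2.9
   vertex 0.3 3.5 1.2
   vertex 1.9 0.2 2.4
  endloop
 endfacet
 facet normal -0.080 -0.014 0.997
  outer loop
   vertex 0.4 2.2 2.9
   vertex 1.6 2.5 3.0
   vertex 0.1 3.9 2.9
  endloop
 endfacet
 facet normal -0.017 -0.254 0.967
  outer loop
   vertex 0.4 2.2 2.9
   vertex 1.9 0.2 2.4
   vertex 1.6 2.5 3.0
  endloop
 endfacet
 facet normal 0.761 -0.303 0.574
  outer loop
   vertex 3.2 1.0 1.1
   vertex 3.3 2.2 1.6
   vertex 1.9 0.2 2.4
  endloop
 endfacet
 facet normal -0.448 -0.489 -0.749
  outer loop
   vertex 3.2 1.0 1.1
   vertex 1.9 0.2 2.4
   vertex 0.3 3.5 1.2
  endloop
 endfacet
 facet normal 0.638 0.250 -0.729
  outer loop
   vertex 3.2 1.0 1.1
   vertex 2.6 3.4 1.4
   vertex 3.3 2.2 1.6
  endloop
 endfacet
 facet normal 0.092 0.146 -0.985
  outer loop
   vertex 3.2 1.0 1.1
   vertex 0.3 3.5 1.2
   vertex 2.6 3.4 1.4
  endloop
 endfacet
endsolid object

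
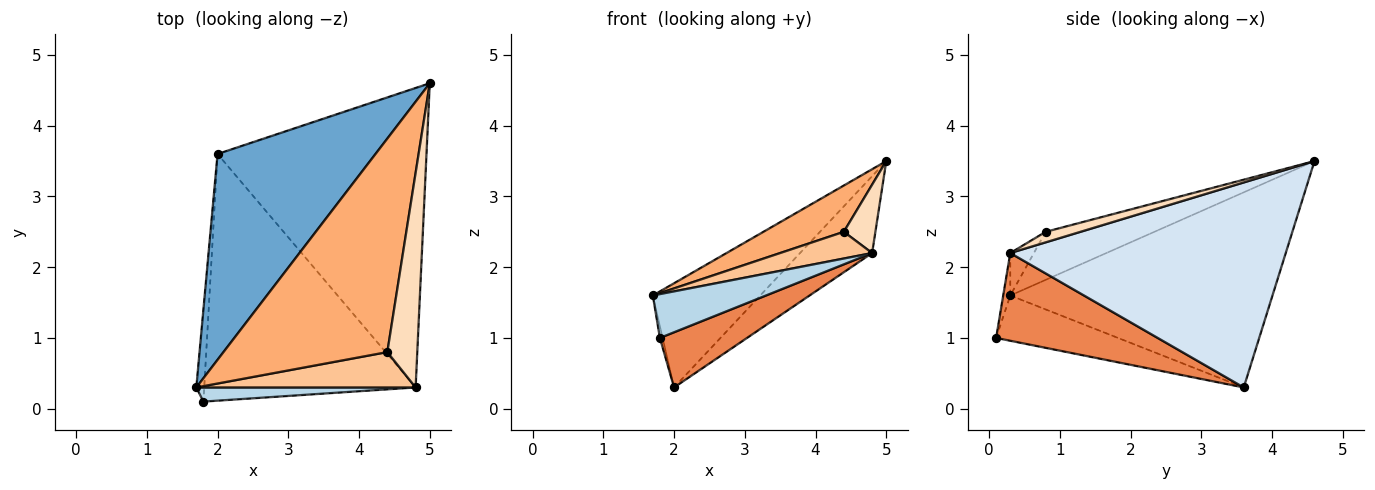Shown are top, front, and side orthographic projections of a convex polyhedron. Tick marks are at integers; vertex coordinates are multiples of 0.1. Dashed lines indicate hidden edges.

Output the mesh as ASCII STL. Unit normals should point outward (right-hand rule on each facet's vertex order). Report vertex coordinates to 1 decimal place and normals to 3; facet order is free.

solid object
 facet normal -0.741 0.303 0.599
  outer loop
   vertex 2.0 3.6 0.3
   vertex 1.7 0.3 1.6
   vertex 5.0 4.6 3.5
  endloop
 endfacet
 facet normal -0.985 0.022 -0.171
  outer loop
   vertex 1.8 0.1 1.0
   vertex 1.7 0.3 1.6
   vertex 2.0 3.6 0.3
  endloop
 endfacet
 facet normal -0.059 -0.950 0.307
  outer loop
   vertex 4.8 0.3 2.2
   vertex 1.7 0.3 1.6
   vertex 1.8 0.1 1.0
  endloop
 endfacet
 facet normal 0.689 0.180 -0.702
  outer loop
   vertex 4.8 0.3 2.2
   vertex 2.0 3.6 0.3
   vertex 5.0 4.6 3.5
  endloop
 endfacet
 facet normal 0.375 -0.202 -0.905
  outer loop
   vertex 4.8 0.3 2.2
   vertex 1.8 0.1 1.0
   vertex 2.0 3.6 0.3
  endloop
 endfacet
 facet normal -0.275 -0.204 0.939
  outer loop
   vertex 4.4 0.8 2.5
   vertex 5.0 4.6 3.5
   vertex 1.7 0.3 1.6
  endloop
 endfacet
 facet normal -0.153 -0.595 0.789
  outer loop
   vertex 4.4 0.8 2.5
   vertex 1.7 0.3 1.6
   vertex 4.8 0.3 2.2
  endloop
 endfacet
 facet normal 0.318 -0.288 0.903
  outer loop
   vertex 4.4 0.8 2.5
   vertex 4.8 0.3 2.2
   vertex 5.0 4.6 3.5
  endloop
 endfacet
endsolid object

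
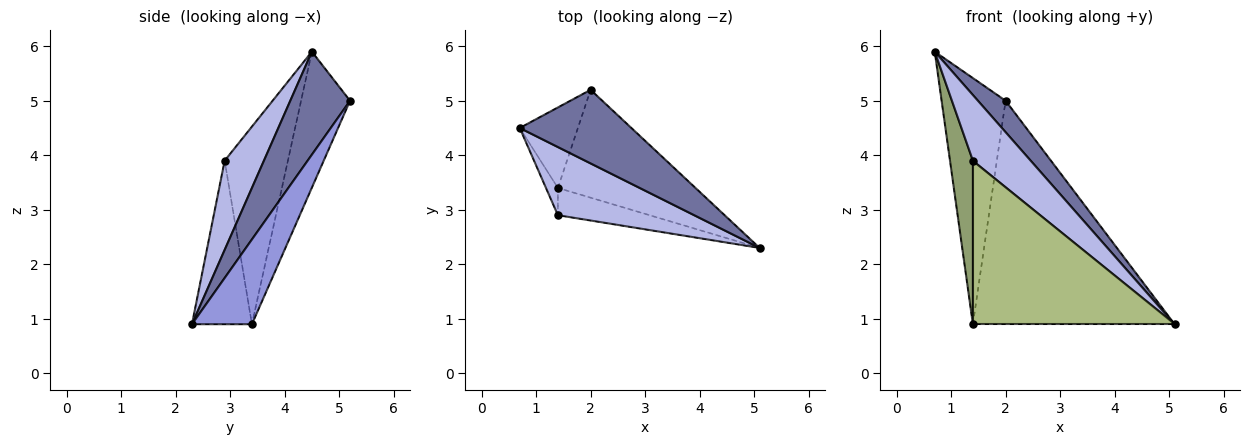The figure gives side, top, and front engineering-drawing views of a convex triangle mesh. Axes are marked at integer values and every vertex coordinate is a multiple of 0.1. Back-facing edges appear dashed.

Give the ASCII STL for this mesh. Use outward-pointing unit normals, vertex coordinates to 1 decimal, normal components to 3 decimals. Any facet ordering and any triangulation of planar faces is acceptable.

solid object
 facet normal 0.647 -0.300 0.701
  outer loop
   vertex 2.0 5.2 5.0
   vertex 0.7 4.5 5.9
   vertex 5.1 2.3 0.9
  endloop
 endfacet
 facet normal -0.588 0.769 -0.251
  outer loop
   vertex 1.4 3.4 0.9
   vertex 0.7 4.5 5.9
   vertex 2.0 5.2 5.0
  endloop
 endfacet
 facet normal 0.259 0.870 -0.420
  outer loop
   vertex 1.4 3.4 0.9
   vertex 2.0 5.2 5.0
   vertex 5.1 2.3 0.9
  endloop
 endfacet
 facet normal 0.426 -0.628 0.651
  outer loop
   vertex 1.4 2.9 3.9
   vertex 5.1 2.3 0.9
   vertex 0.7 4.5 5.9
  endloop
 endfacet
 facet normal -0.939 -0.340 -0.057
  outer loop
   vertex 1.4 2.9 3.9
   vertex 0.7 4.5 5.9
   vertex 1.4 3.4 0.9
  endloop
 endfacet
 facet normal -0.281 -0.947 -0.158
  outer loop
   vertex 1.4 2.9 3.9
   vertex 1.4 3.4 0.9
   vertex 5.1 2.3 0.9
  endloop
 endfacet
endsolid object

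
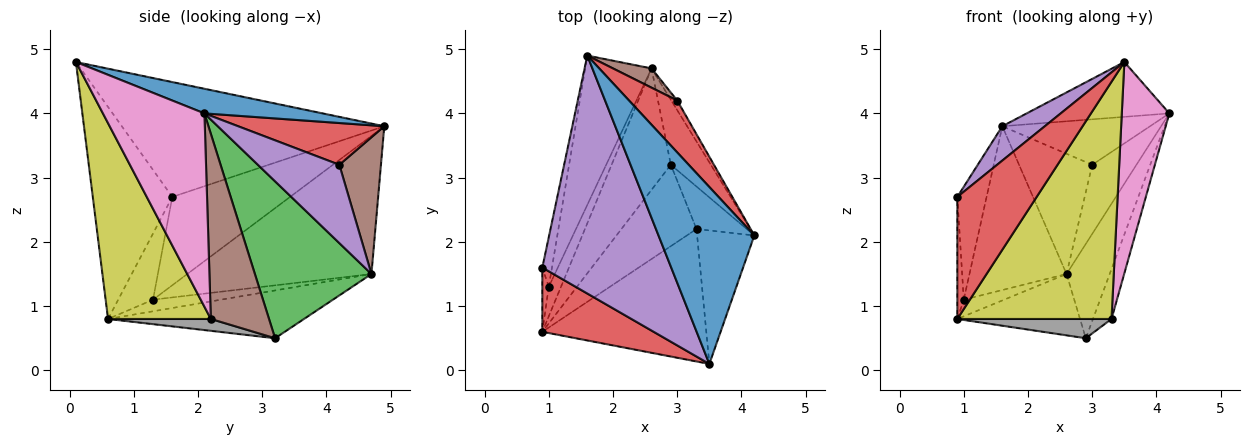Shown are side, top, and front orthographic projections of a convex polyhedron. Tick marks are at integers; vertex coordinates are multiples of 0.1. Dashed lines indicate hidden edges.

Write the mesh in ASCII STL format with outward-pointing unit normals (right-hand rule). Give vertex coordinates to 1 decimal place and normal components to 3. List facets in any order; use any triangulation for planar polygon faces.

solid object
 facet normal 0.238 0.288 0.928
  outer loop
   vertex 3.5 0.1 4.8
   vertex 4.2 2.1 4.0
   vertex 1.6 4.9 3.8
  endloop
 endfacet
 facet normal -0.584 0.366 -0.724
  outer loop
   vertex 2.6 4.7 1.5
   vertex 2.9 3.2 0.5
   vertex 0.9 0.6 0.8
  endloop
 endfacet
 facet normal 0.912 0.338 -0.233
  outer loop
   vertex 2.6 4.7 1.5
   vertex 4.2 2.1 4.0
   vertex 2.9 3.2 0.5
  endloop
 endfacet
 facet normal -0.663 -0.662 0.348
  outer loop
   vertex 0.9 1.6 2.7
   vertex 0.9 0.6 0.8
   vertex 3.5 0.1 4.8
  endloop
 endfacet
 facet normal -0.661 -0.107 0.742
  outer loop
   vertex 0.9 1.6 2.7
   vertex 3.5 0.1 4.8
   vertex 1.6 4.9 3.8
  endloop
 endfacet
 facet normal 0.922 0.294 -0.250
  outer loop
   vertex 3.3 2.2 0.8
   vertex 2.9 3.2 0.5
   vertex 4.2 2.1 4.0
  endloop
 endfacet
 facet normal 0.875 -0.410 -0.259
  outer loop
   vertex 3.3 2.2 0.8
   vertex 4.2 2.1 4.0
   vertex 3.5 0.1 4.8
  endloop
 endfacet
 facet normal 0.152 -0.228 -0.962
  outer loop
   vertex 3.3 2.2 0.8
   vertex 0.9 0.6 0.8
   vertex 2.9 3.2 0.5
  endloop
 endfacet
 facet normal 0.503 -0.755 -0.421
  outer loop
   vertex 3.3 2.2 0.8
   vertex 3.5 0.1 4.8
   vertex 0.9 0.6 0.8
  endloop
 endfacet
 facet normal -0.637 0.379 -0.671
  outer loop
   vertex 1.0 1.3 1.1
   vertex 2.6 4.7 1.5
   vertex 0.9 0.6 0.8
  endloop
 endfacet
 facet normal -0.814 0.429 -0.391
  outer loop
   vertex 1.0 1.3 1.1
   vertex 1.6 4.9 3.8
   vertex 2.6 4.7 1.5
  endloop
 endfacet
 facet normal -0.979 0.181 -0.095
  outer loop
   vertex 1.0 1.3 1.1
   vertex 0.9 0.6 0.8
   vertex 0.9 1.6 2.7
  endloop
 endfacet
 facet normal -0.965 0.240 -0.105
  outer loop
   vertex 1.0 1.3 1.1
   vertex 0.9 1.6 2.7
   vertex 1.6 4.9 3.8
  endloop
 endfacet
 facet normal 0.546 0.552 0.630
  outer loop
   vertex 3.0 4.2 3.2
   vertex 1.6 4.9 3.8
   vertex 4.2 2.1 4.0
  endloop
 endfacet
 facet normal 0.877 0.476 -0.066
  outer loop
   vertex 3.0 4.2 3.2
   vertex 4.2 2.1 4.0
   vertex 2.6 4.7 1.5
  endloop
 endfacet
 facet normal 0.490 0.861 0.138
  outer loop
   vertex 3.0 4.2 3.2
   vertex 2.6 4.7 1.5
   vertex 1.6 4.9 3.8
  endloop
 endfacet
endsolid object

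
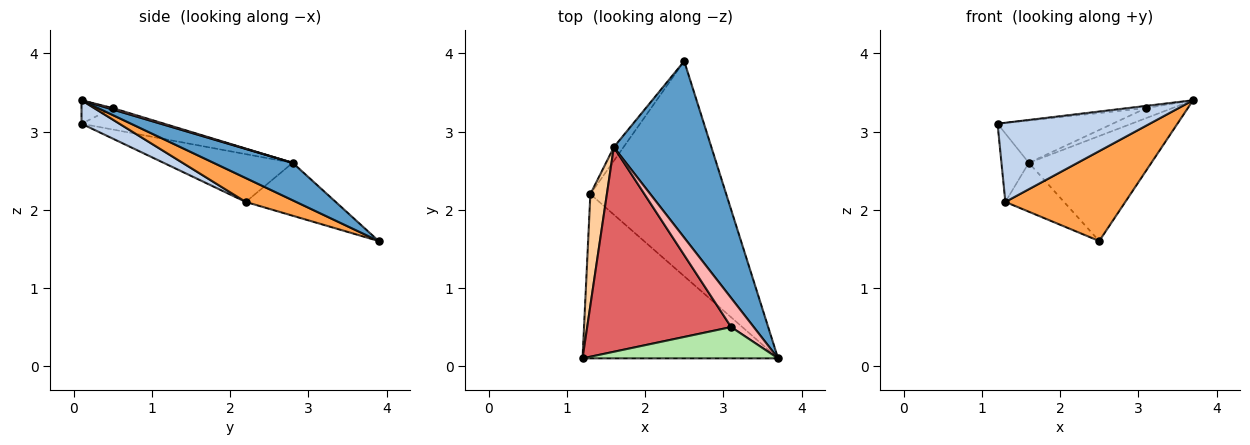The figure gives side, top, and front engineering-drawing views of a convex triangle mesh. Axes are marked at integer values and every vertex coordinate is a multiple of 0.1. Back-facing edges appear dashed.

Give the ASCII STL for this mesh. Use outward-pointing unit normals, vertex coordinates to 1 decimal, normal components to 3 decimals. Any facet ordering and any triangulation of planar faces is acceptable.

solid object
 facet normal 0.313 0.486 0.816
  outer loop
   vertex 1.6 2.8 2.6
   vertex 3.7 0.1 3.4
   vertex 2.5 3.9 1.6
  endloop
 endfacet
 facet normal 0.107 -0.432 -0.896
  outer loop
   vertex 1.3 2.2 2.1
   vertex 3.7 0.1 3.4
   vertex 1.2 0.1 3.1
  endloop
 endfacet
 facet normal 0.160 -0.381 -0.911
  outer loop
   vertex 1.3 2.2 2.1
   vertex 2.5 3.9 1.6
   vertex 3.7 0.1 3.4
  endloop
 endfacet
 facet normal -0.927 0.197 0.320
  outer loop
   vertex 1.3 2.2 2.1
   vertex 1.2 0.1 3.1
   vertex 1.6 2.8 2.6
  endloop
 endfacet
 facet normal -0.828 0.540 -0.151
  outer loop
   vertex 1.3 2.2 2.1
   vertex 1.6 2.8 2.6
   vertex 2.5 3.9 1.6
  endloop
 endfacet
 facet normal -0.119 0.069 0.990
  outer loop
   vertex 3.1 0.5 3.3
   vertex 1.2 0.1 3.1
   vertex 3.7 0.1 3.4
  endloop
 endfacet
 facet normal -0.144 0.201 0.969
  outer loop
   vertex 3.1 0.5 3.3
   vertex 1.6 2.8 2.6
   vertex 1.2 0.1 3.1
  endloop
 endfacet
 facet normal 0.060 0.327 0.943
  outer loop
   vertex 3.1 0.5 3.3
   vertex 3.7 0.1 3.4
   vertex 1.6 2.8 2.6
  endloop
 endfacet
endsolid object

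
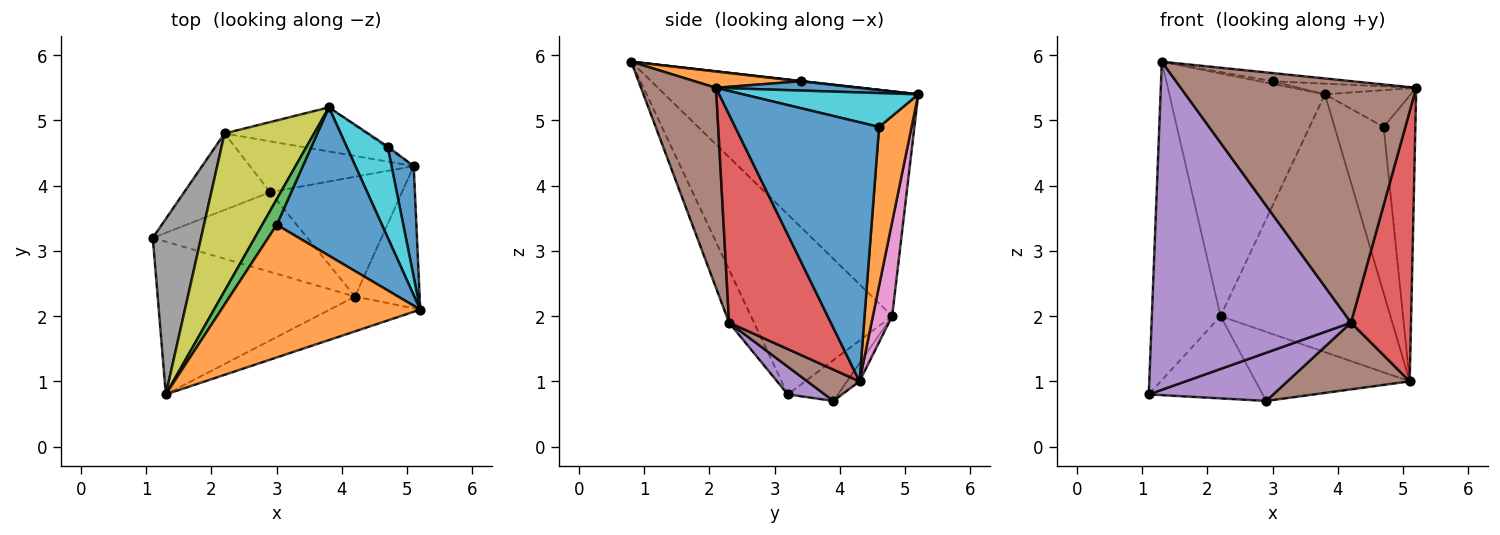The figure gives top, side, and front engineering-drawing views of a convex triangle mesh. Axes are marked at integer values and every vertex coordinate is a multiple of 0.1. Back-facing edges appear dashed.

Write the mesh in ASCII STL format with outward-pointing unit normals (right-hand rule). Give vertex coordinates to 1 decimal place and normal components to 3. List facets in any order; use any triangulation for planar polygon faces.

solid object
 facet normal 0.087 0.072 0.994
  outer loop
   vertex 3.0 3.4 5.6
   vertex 5.2 2.1 5.5
   vertex 3.8 5.2 5.4
  endloop
 endfacet
 facet normal 0.082 0.061 0.995
  outer loop
   vertex 3.0 3.4 5.6
   vertex 1.3 0.8 5.9
   vertex 5.2 2.1 5.5
  endloop
 endfacet
 facet normal 0.020 0.101 0.995
  outer loop
   vertex 3.0 3.4 5.6
   vertex 3.8 5.2 5.4
   vertex 1.3 0.8 5.9
  endloop
 endfacet
 facet normal 0.832 -0.491 -0.258
  outer loop
   vertex 4.2 2.3 1.9
   vertex 5.1 4.3 1.0
   vertex 5.2 2.1 5.5
  endloop
 endfacet
 facet normal -0.113 -0.901 -0.419
  outer loop
   vertex 4.2 2.3 1.9
   vertex 1.3 0.8 5.9
   vertex 1.1 3.2 0.8
  endloop
 endfacet
 facet normal 0.301 -0.944 -0.136
  outer loop
   vertex 4.2 2.3 1.9
   vertex 5.2 2.1 5.5
   vertex 1.3 0.8 5.9
  endloop
 endfacet
 facet normal 0.111 0.980 -0.168
  outer loop
   vertex 2.2 4.8 2.0
   vertex 3.8 5.2 5.4
   vertex 5.1 4.3 1.0
  endloop
 endfacet
 facet normal -0.874 0.425 0.234
  outer loop
   vertex 2.2 4.8 2.0
   vertex 1.1 3.2 0.8
   vertex 1.3 0.8 5.9
  endloop
 endfacet
 facet normal -0.807 0.495 0.322
  outer loop
   vertex 2.2 4.8 2.0
   vertex 1.3 0.8 5.9
   vertex 3.8 5.2 5.4
  endloop
 endfacet
 facet normal 0.608 0.298 0.736
  outer loop
   vertex 4.7 4.6 4.9
   vertex 3.8 5.2 5.4
   vertex 5.2 2.1 5.5
  endloop
 endfacet
 facet normal 0.973 0.215 0.083
  outer loop
   vertex 4.7 4.6 4.9
   vertex 5.2 2.1 5.5
   vertex 5.1 4.3 1.0
  endloop
 endfacet
 facet normal 0.552 0.834 -0.008
  outer loop
   vertex 4.7 4.6 4.9
   vertex 5.1 4.3 1.0
   vertex 3.8 5.2 5.4
  endloop
 endfacet
 facet normal -0.307 0.697 -0.648
  outer loop
   vertex 2.9 3.9 0.7
   vertex 1.1 3.2 0.8
   vertex 2.2 4.8 2.0
  endloop
 endfacet
 facet normal -0.065 0.804 -0.592
  outer loop
   vertex 2.9 3.9 0.7
   vertex 2.2 4.8 2.0
   vertex 5.1 4.3 1.0
  endloop
 endfacet
 facet normal 0.152 -0.511 -0.846
  outer loop
   vertex 2.9 3.9 0.7
   vertex 4.2 2.3 1.9
   vertex 1.1 3.2 0.8
  endloop
 endfacet
 facet normal 0.203 -0.476 -0.855
  outer loop
   vertex 2.9 3.9 0.7
   vertex 5.1 4.3 1.0
   vertex 4.2 2.3 1.9
  endloop
 endfacet
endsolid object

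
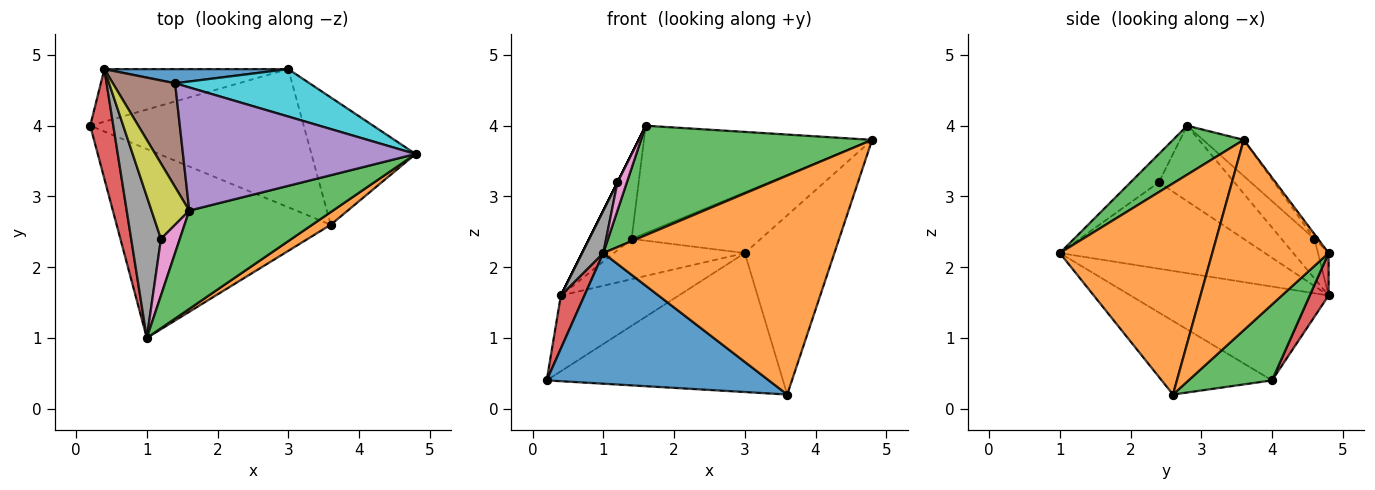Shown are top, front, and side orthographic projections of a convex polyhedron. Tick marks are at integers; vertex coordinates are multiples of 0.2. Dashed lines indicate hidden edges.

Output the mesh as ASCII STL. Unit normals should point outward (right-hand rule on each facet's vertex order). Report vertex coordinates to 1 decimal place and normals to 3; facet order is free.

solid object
 facet normal -0.272 -0.547 -0.791
  outer loop
   vertex 3.6 2.6 0.2
   vertex 1.0 1.0 2.2
   vertex 0.2 4.0 0.4
  endloop
 endfacet
 facet normal 0.550 -0.834 0.048
  outer loop
   vertex 3.6 2.6 0.2
   vertex 4.8 3.6 3.8
   vertex 1.0 1.0 2.2
  endloop
 endfacet
 facet normal 0.222 -0.725 0.651
  outer loop
   vertex 1.6 2.8 4.0
   vertex 1.0 1.0 2.2
   vertex 4.8 3.6 3.8
  endloop
 endfacet
 facet normal -0.965 -0.115 0.237
  outer loop
   vertex 0.4 4.8 1.6
   vertex 0.2 4.0 0.4
   vertex 1.0 1.0 2.2
  endloop
 endfacet
 facet normal -0.116 0.653 0.749
  outer loop
   vertex 1.4 4.6 2.4
   vertex 1.6 2.8 4.0
   vertex 4.8 3.6 3.8
  endloop
 endfacet
 facet normal -0.442 0.568 0.694
  outer loop
   vertex 1.4 4.6 2.4
   vertex 0.4 4.8 1.6
   vertex 1.6 2.8 4.0
  endloop
 endfacet
 facet normal -0.802 -0.267 0.535
  outer loop
   vertex 1.2 2.4 3.2
   vertex 1.0 1.0 2.2
   vertex 1.6 2.8 4.0
  endloop
 endfacet
 facet normal -0.941 -0.097 0.324
  outer loop
   vertex 1.2 2.4 3.2
   vertex 0.4 4.8 1.6
   vertex 1.0 1.0 2.2
  endloop
 endfacet
 facet normal -0.894 0.000 0.447
  outer loop
   vertex 1.2 2.4 3.2
   vertex 1.6 2.8 4.0
   vertex 0.4 4.8 1.6
  endloop
 endfacet
 facet normal -0.022 0.788 0.615
  outer loop
   vertex 3.0 4.8 2.2
   vertex 1.4 4.6 2.4
   vertex 4.8 3.6 3.8
  endloop
 endfacet
 facet normal -0.076 0.941 0.331
  outer loop
   vertex 3.0 4.8 2.2
   vertex 0.4 4.8 1.6
   vertex 1.4 4.6 2.4
  endloop
 endfacet
 facet normal 0.727 0.560 -0.398
  outer loop
   vertex 3.0 4.8 2.2
   vertex 4.8 3.6 3.8
   vertex 3.6 2.6 0.2
  endloop
 endfacet
 facet normal 0.243 0.688 -0.684
  outer loop
   vertex 3.0 4.8 2.2
   vertex 3.6 2.6 0.2
   vertex 0.2 4.0 0.4
  endloop
 endfacet
 facet normal 0.130 0.815 -0.565
  outer loop
   vertex 3.0 4.8 2.2
   vertex 0.2 4.0 0.4
   vertex 0.4 4.8 1.6
  endloop
 endfacet
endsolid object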